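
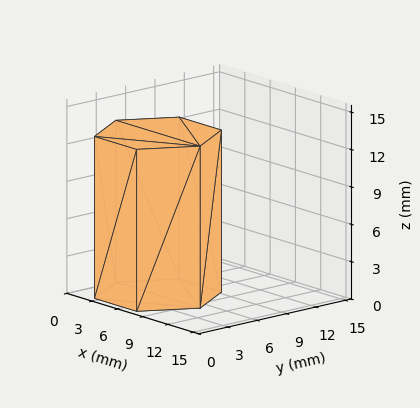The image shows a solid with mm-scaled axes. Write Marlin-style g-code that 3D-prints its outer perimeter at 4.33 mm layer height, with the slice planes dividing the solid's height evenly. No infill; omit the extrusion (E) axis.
Reading the render: the shape is a regular 6-sided prism (a cylinder approximated with 6 flat sides), circumscribed radius ≈ 5 mm, height ≈ 13 mm (dimensions read to the nearest mm from the axis ticks). For the g-code, the solid's height is divided into equal slices at the stated Δz and each level perimeter traced with G1 moves after a G0 lift.

; perimeter-only toolpath
G21 ; units = mm
G90 ; absolute positioning
G28 ; home
; layer 1
G0 Z4.33
G0 X10.00 Y5.00
G1 X7.50 Y9.33
G1 X2.50 Y9.33
G1 X0.00 Y5.00
G1 X2.50 Y0.67
G1 X7.50 Y0.67
G1 X10.00 Y5.00
; layer 2
G0 Z8.67
G0 X10.00 Y5.00
G1 X7.50 Y9.33
G1 X2.50 Y9.33
G1 X0.00 Y5.00
G1 X2.50 Y0.67
G1 X7.50 Y0.67
G1 X10.00 Y5.00
; layer 3
G0 Z13.00
G0 X10.00 Y5.00
G1 X7.50 Y9.33
G1 X2.50 Y9.33
G1 X0.00 Y5.00
G1 X2.50 Y0.67
G1 X7.50 Y0.67
G1 X10.00 Y5.00
M2 ; end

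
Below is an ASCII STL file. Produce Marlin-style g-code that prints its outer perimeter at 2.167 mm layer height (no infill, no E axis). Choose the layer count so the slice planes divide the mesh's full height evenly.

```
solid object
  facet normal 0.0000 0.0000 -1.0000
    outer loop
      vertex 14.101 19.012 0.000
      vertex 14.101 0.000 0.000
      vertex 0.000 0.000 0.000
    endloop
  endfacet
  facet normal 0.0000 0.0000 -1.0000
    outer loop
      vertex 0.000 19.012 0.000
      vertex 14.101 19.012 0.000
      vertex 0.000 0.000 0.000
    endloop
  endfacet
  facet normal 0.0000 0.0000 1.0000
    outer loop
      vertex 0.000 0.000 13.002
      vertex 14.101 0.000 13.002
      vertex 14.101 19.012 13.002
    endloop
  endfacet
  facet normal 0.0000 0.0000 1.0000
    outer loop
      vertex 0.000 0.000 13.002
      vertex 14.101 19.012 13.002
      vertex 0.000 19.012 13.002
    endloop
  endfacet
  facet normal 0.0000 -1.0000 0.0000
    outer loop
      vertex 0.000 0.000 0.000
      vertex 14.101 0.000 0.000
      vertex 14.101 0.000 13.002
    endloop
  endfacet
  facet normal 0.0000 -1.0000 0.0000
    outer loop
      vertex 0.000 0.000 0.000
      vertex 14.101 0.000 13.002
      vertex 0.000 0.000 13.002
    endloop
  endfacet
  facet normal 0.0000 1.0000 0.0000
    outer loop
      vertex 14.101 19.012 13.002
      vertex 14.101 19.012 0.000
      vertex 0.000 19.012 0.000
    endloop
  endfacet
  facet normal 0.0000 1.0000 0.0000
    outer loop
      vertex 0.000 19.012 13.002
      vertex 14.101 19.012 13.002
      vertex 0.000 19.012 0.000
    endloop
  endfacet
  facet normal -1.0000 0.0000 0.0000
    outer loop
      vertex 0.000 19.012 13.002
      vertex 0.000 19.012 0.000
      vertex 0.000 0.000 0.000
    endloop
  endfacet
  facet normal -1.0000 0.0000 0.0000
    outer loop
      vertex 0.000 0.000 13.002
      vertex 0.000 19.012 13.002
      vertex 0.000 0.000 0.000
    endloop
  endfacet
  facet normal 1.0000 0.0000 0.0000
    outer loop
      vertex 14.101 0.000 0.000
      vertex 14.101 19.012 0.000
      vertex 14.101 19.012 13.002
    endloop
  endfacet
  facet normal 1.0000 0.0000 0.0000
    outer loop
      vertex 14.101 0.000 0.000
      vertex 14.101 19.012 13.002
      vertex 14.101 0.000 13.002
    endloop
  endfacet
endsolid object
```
; perimeter-only toolpath
G21 ; units = mm
G90 ; absolute positioning
G28 ; home
; layer 1
G0 Z2.167
G0 X0.000 Y0.000
G1 X14.101 Y0.000
G1 X14.101 Y19.012
G1 X0.000 Y19.012
G1 X0.000 Y0.000
; layer 2
G0 Z4.334
G0 X0.000 Y0.000
G1 X14.101 Y0.000
G1 X14.101 Y19.012
G1 X0.000 Y19.012
G1 X0.000 Y0.000
; layer 3
G0 Z6.501
G0 X0.000 Y0.000
G1 X14.101 Y0.000
G1 X14.101 Y19.012
G1 X0.000 Y19.012
G1 X0.000 Y0.000
; layer 4
G0 Z8.668
G0 X0.000 Y0.000
G1 X14.101 Y0.000
G1 X14.101 Y19.012
G1 X0.000 Y19.012
G1 X0.000 Y0.000
; layer 5
G0 Z10.835
G0 X0.000 Y0.000
G1 X14.101 Y0.000
G1 X14.101 Y19.012
G1 X0.000 Y19.012
G1 X0.000 Y0.000
; layer 6
G0 Z13.002
G0 X0.000 Y0.000
G1 X14.101 Y0.000
G1 X14.101 Y19.012
G1 X0.000 Y19.012
G1 X0.000 Y0.000
M2 ; end

The solid is a rectangular box, roughly 14.1 × 19 mm footprint and 13 mm tall. Slicing at Δz = 2.167 mm — 6 equal slices spanning the solid's height, so layer i sits at z = i·h/6 — gives 6 non-empty perimeters. Each is a 4-segment closed polygon; G0 lifts to the layer z and rapids to the start vertex, then G1 traces the edges.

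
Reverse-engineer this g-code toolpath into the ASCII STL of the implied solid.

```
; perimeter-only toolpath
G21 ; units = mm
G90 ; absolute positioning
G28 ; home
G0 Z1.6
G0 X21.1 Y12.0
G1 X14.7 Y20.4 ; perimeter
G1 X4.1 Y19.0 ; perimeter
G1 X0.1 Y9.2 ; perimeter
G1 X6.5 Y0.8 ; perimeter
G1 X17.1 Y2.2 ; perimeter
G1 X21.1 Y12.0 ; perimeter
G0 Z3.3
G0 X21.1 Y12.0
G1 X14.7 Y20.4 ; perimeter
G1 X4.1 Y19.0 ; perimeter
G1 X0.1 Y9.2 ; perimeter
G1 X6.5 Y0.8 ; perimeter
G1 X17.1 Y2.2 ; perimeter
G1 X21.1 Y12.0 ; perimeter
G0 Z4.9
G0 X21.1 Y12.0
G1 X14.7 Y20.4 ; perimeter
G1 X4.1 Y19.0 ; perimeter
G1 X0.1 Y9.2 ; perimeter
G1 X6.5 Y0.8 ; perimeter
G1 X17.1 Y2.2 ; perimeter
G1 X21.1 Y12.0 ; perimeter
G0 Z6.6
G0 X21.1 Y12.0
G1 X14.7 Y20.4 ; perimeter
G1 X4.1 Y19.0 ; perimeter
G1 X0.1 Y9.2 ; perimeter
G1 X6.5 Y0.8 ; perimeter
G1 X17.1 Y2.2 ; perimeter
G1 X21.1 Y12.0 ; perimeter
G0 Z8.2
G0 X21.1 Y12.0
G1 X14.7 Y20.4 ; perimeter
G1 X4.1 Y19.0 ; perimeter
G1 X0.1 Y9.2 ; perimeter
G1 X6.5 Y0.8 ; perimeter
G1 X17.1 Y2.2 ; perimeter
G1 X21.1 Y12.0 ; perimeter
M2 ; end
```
solid part
  facet normal 0.0000 0.0000 -1.0000
    outer loop
      vertex 4.1 19.0 0.0
      vertex 14.7 20.4 0.0
      vertex 21.1 12.0 0.0
    endloop
  endfacet
  facet normal 0.0000 0.0000 -1.0000
    outer loop
      vertex 0.1 9.2 0.0
      vertex 4.1 19.0 0.0
      vertex 21.1 12.0 0.0
    endloop
  endfacet
  facet normal 0.0000 0.0000 -1.0000
    outer loop
      vertex 6.5 0.8 0.0
      vertex 0.1 9.2 0.0
      vertex 21.1 12.0 0.0
    endloop
  endfacet
  facet normal 0.0000 0.0000 -1.0000
    outer loop
      vertex 17.1 2.2 0.0
      vertex 6.5 0.8 0.0
      vertex 21.1 12.0 0.0
    endloop
  endfacet
  facet normal 0.0000 0.0000 1.0000
    outer loop
      vertex 21.1 12.0 8.2
      vertex 14.7 20.4 8.2
      vertex 4.1 19.0 8.2
    endloop
  endfacet
  facet normal 0.0000 0.0000 1.0000
    outer loop
      vertex 21.1 12.0 8.2
      vertex 4.1 19.0 8.2
      vertex 0.1 9.2 8.2
    endloop
  endfacet
  facet normal 0.0000 0.0000 1.0000
    outer loop
      vertex 21.1 12.0 8.2
      vertex 0.1 9.2 8.2
      vertex 6.5 0.8 8.2
    endloop
  endfacet
  facet normal 0.0000 0.0000 1.0000
    outer loop
      vertex 21.1 12.0 8.2
      vertex 6.5 0.8 8.2
      vertex 17.1 2.2 8.2
    endloop
  endfacet
  facet normal 0.7954 0.6060 0.0000
    outer loop
      vertex 21.1 12.0 0.0
      vertex 14.7 20.4 0.0
      vertex 14.7 20.4 8.2
    endloop
  endfacet
  facet normal 0.7954 0.6060 0.0000
    outer loop
      vertex 21.1 12.0 0.0
      vertex 14.7 20.4 8.2
      vertex 21.1 12.0 8.2
    endloop
  endfacet
  facet normal -0.1309 0.9914 0.0000
    outer loop
      vertex 14.7 20.4 0.0
      vertex 4.1 19.0 0.0
      vertex 4.1 19.0 8.2
    endloop
  endfacet
  facet normal -0.1309 0.9914 0.0000
    outer loop
      vertex 14.7 20.4 0.0
      vertex 4.1 19.0 8.2
      vertex 14.7 20.4 8.2
    endloop
  endfacet
  facet normal -0.9258 0.3779 0.0000
    outer loop
      vertex 4.1 19.0 0.0
      vertex 0.1 9.2 0.0
      vertex 0.1 9.2 8.2
    endloop
  endfacet
  facet normal -0.9258 0.3779 0.0000
    outer loop
      vertex 4.1 19.0 0.0
      vertex 0.1 9.2 8.2
      vertex 4.1 19.0 8.2
    endloop
  endfacet
  facet normal -0.7954 -0.6060 0.0000
    outer loop
      vertex 0.1 9.2 0.0
      vertex 6.5 0.8 0.0
      vertex 6.5 0.8 8.2
    endloop
  endfacet
  facet normal -0.7954 -0.6060 0.0000
    outer loop
      vertex 0.1 9.2 0.0
      vertex 6.5 0.8 8.2
      vertex 0.1 9.2 8.2
    endloop
  endfacet
  facet normal 0.1309 -0.9914 0.0000
    outer loop
      vertex 6.5 0.8 0.0
      vertex 17.1 2.2 0.0
      vertex 17.1 2.2 8.2
    endloop
  endfacet
  facet normal 0.1309 -0.9914 0.0000
    outer loop
      vertex 6.5 0.8 0.0
      vertex 17.1 2.2 8.2
      vertex 6.5 0.8 8.2
    endloop
  endfacet
  facet normal 0.9258 -0.3779 0.0000
    outer loop
      vertex 17.1 2.2 0.0
      vertex 21.1 12.0 0.0
      vertex 21.1 12.0 8.2
    endloop
  endfacet
  facet normal 0.9258 -0.3779 0.0000
    outer loop
      vertex 17.1 2.2 0.0
      vertex 21.1 12.0 8.2
      vertex 17.1 2.2 8.2
    endloop
  endfacet
endsolid part

The G0 Z moves step by Δz≈1.6 mm. Every layer's G1 loop is the same polygon, so the solid is a straight extrusion of it from z=0 to z≈8.2. Closing with flat bottom and top caps and triangulating gives 20 facets — a regular 6-sided prism (a cylinder approximated with 6 flat sides), circumscribed radius ≈ 10.6 mm, height ≈ 8.2 mm.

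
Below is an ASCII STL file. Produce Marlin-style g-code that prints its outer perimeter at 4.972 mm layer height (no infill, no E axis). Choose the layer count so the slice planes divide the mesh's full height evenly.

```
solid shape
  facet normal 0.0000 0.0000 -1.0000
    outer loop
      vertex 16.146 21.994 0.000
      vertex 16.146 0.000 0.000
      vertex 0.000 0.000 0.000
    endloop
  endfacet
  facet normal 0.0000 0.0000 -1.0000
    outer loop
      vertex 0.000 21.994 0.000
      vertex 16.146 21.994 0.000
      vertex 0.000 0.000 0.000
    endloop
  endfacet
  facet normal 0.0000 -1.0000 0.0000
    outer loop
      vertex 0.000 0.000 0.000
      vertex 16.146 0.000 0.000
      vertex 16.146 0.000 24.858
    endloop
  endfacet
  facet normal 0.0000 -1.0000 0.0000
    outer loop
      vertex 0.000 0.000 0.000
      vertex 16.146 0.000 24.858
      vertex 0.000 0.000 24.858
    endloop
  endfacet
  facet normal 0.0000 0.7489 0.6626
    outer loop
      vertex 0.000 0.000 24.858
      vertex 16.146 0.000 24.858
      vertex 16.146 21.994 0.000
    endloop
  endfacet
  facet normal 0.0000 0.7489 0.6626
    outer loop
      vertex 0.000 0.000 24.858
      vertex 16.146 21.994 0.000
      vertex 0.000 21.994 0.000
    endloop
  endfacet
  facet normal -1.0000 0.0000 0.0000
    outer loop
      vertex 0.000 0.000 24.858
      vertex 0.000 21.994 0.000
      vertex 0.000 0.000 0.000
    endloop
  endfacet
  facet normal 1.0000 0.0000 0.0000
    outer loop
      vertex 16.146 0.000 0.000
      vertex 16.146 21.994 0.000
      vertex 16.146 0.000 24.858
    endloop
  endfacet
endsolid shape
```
; perimeter-only toolpath
G21 ; units = mm
G90 ; absolute positioning
G28 ; home
; layer 1
G0 Z4.972
G0 X0.000 Y0.000
G1 X16.146 Y0.000
G1 X16.146 Y17.595
G1 X0.000 Y17.595
G1 X0.000 Y0.000
; layer 2
G0 Z9.943
G0 X0.000 Y0.000
G1 X16.146 Y0.000
G1 X16.146 Y13.196
G1 X0.000 Y13.196
G1 X0.000 Y0.000
; layer 3
G0 Z14.915
G0 X0.000 Y0.000
G1 X16.146 Y0.000
G1 X16.146 Y8.798
G1 X0.000 Y8.798
G1 X0.000 Y0.000
; layer 4
G0 Z19.886
G0 X0.000 Y0.000
G1 X16.146 Y0.000
G1 X16.146 Y4.399
G1 X0.000 Y4.399
G1 X0.000 Y0.000
M2 ; end

The solid is a wedge (ramp): 16.1 × 22 mm base, rising to 24.9 mm along the y=0 edge and sloping linearly to z=0 at y=22. Slicing at Δz = 4.972 mm — 5 equal slices spanning the solid's height, so layer i sits at z = i·h/5 — gives 4 non-empty perimeters. Each is a 4-segment closed polygon; G0 lifts to the layer z and rapids to the start vertex, then G1 traces the edges. The cross-section shrinks linearly with z (the slice at the apex is degenerate and omitted).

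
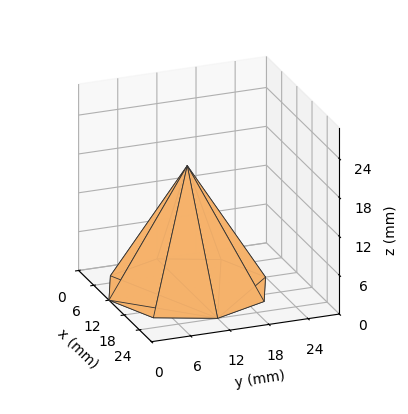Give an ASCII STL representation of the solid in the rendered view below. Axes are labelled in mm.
Reading the render: the shape is a regular 8-sided pyramid, base circumscribed radius ≈ 12 mm, apex at z ≈ 19 mm (dimensions read to the nearest mm from the axis ticks). For the STL, each face is triangulated and given an outward normal.

solid part
  facet normal 0.0000 0.0000 -1.0000
    outer loop
      vertex 12.00 24.00 0.00
      vertex 20.49 20.49 0.00
      vertex 24.00 12.00 0.00
    endloop
  endfacet
  facet normal 0.0000 0.0000 -1.0000
    outer loop
      vertex 3.51 20.49 0.00
      vertex 12.00 24.00 0.00
      vertex 24.00 12.00 0.00
    endloop
  endfacet
  facet normal 0.0000 0.0000 -1.0000
    outer loop
      vertex 0.00 12.00 0.00
      vertex 3.51 20.49 0.00
      vertex 24.00 12.00 0.00
    endloop
  endfacet
  facet normal 0.0000 0.0000 -1.0000
    outer loop
      vertex 3.51 3.51 0.00
      vertex 0.00 12.00 0.00
      vertex 24.00 12.00 0.00
    endloop
  endfacet
  facet normal 0.0000 0.0000 -1.0000
    outer loop
      vertex 12.00 0.00 0.00
      vertex 3.51 3.51 0.00
      vertex 24.00 12.00 0.00
    endloop
  endfacet
  facet normal 0.0000 0.0000 -1.0000
    outer loop
      vertex 20.49 3.51 0.00
      vertex 12.00 0.00 0.00
      vertex 24.00 12.00 0.00
    endloop
  endfacet
  facet normal 0.7981 0.3300 0.5041
    outer loop
      vertex 24.00 12.00 0.00
      vertex 20.49 20.49 0.00
      vertex 12.00 12.00 19.00
    endloop
  endfacet
  facet normal 0.3300 0.7981 0.5041
    outer loop
      vertex 20.49 20.49 0.00
      vertex 12.00 24.00 0.00
      vertex 12.00 12.00 19.00
    endloop
  endfacet
  facet normal -0.3300 0.7981 0.5041
    outer loop
      vertex 12.00 24.00 0.00
      vertex 3.51 20.49 0.00
      vertex 12.00 12.00 19.00
    endloop
  endfacet
  facet normal -0.7981 0.3300 0.5041
    outer loop
      vertex 3.51 20.49 0.00
      vertex 0.00 12.00 0.00
      vertex 12.00 12.00 19.00
    endloop
  endfacet
  facet normal -0.7981 -0.3300 0.5041
    outer loop
      vertex 0.00 12.00 0.00
      vertex 3.51 3.51 0.00
      vertex 12.00 12.00 19.00
    endloop
  endfacet
  facet normal -0.3300 -0.7981 0.5041
    outer loop
      vertex 3.51 3.51 0.00
      vertex 12.00 0.00 0.00
      vertex 12.00 12.00 19.00
    endloop
  endfacet
  facet normal 0.3300 -0.7981 0.5041
    outer loop
      vertex 12.00 0.00 0.00
      vertex 20.49 3.51 0.00
      vertex 12.00 12.00 19.00
    endloop
  endfacet
  facet normal 0.7981 -0.3300 0.5041
    outer loop
      vertex 20.49 3.51 0.00
      vertex 24.00 12.00 0.00
      vertex 12.00 12.00 19.00
    endloop
  endfacet
endsolid part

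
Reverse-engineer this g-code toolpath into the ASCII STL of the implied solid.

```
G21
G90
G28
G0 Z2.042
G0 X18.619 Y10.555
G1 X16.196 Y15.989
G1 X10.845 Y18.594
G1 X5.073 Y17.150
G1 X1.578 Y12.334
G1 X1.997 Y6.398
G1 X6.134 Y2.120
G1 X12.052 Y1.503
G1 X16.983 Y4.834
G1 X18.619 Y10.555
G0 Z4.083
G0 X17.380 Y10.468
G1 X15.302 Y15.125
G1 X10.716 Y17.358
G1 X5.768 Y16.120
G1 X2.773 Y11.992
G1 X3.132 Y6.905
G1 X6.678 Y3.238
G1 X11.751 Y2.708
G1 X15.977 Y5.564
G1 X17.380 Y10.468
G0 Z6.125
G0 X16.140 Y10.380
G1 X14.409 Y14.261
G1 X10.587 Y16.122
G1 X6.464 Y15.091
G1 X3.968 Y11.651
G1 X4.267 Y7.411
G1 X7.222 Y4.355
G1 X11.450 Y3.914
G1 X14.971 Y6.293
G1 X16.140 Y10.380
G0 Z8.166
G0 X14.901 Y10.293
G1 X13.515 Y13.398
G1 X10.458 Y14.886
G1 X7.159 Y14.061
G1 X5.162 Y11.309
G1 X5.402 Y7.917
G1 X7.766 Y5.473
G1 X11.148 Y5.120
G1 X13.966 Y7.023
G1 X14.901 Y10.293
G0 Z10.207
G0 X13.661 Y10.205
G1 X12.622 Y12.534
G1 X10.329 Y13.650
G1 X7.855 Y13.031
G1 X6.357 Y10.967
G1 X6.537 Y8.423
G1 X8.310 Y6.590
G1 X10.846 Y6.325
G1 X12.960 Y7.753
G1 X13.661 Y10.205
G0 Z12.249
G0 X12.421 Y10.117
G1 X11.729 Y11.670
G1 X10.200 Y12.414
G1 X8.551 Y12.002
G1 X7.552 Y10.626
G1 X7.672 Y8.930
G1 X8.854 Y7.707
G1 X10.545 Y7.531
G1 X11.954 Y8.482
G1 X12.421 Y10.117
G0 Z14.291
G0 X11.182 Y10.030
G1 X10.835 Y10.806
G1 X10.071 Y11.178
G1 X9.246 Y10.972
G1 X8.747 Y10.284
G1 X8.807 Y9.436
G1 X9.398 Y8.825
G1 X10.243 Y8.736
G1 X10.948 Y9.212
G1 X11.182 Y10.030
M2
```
solid part
  facet normal 0.0000 0.0000 -1.0000
    outer loop
      vertex 10.974 19.830 0.000
      vertex 17.089 16.853 0.000
      vertex 19.859 10.643 0.000
    endloop
  endfacet
  facet normal 0.0000 0.0000 -1.0000
    outer loop
      vertex 4.377 18.180 0.000
      vertex 10.974 19.830 0.000
      vertex 19.859 10.643 0.000
    endloop
  endfacet
  facet normal 0.0000 0.0000 -1.0000
    outer loop
      vertex 0.383 12.676 0.000
      vertex 4.377 18.180 0.000
      vertex 19.859 10.643 0.000
    endloop
  endfacet
  facet normal 0.0000 0.0000 -1.0000
    outer loop
      vertex 0.862 5.892 0.000
      vertex 0.383 12.676 0.000
      vertex 19.859 10.643 0.000
    endloop
  endfacet
  facet normal 0.0000 0.0000 -1.0000
    outer loop
      vertex 5.590 1.003 0.000
      vertex 0.862 5.892 0.000
      vertex 19.859 10.643 0.000
    endloop
  endfacet
  facet normal 0.0000 0.0000 -1.0000
    outer loop
      vertex 12.354 0.297 0.000
      vertex 5.590 1.003 0.000
      vertex 19.859 10.643 0.000
    endloop
  endfacet
  facet normal 0.0000 0.0000 -1.0000
    outer loop
      vertex 17.989 4.104 0.000
      vertex 12.354 0.297 0.000
      vertex 19.859 10.643 0.000
    endloop
  endfacet
  facet normal 0.7927 0.3536 0.4965
    outer loop
      vertex 19.859 10.643 0.000
      vertex 17.089 16.853 0.000
      vertex 9.942 9.942 16.332
    endloop
  endfacet
  facet normal 0.3800 0.7805 0.4965
    outer loop
      vertex 17.089 16.853 0.000
      vertex 10.974 19.830 0.000
      vertex 9.942 9.942 16.332
    endloop
  endfacet
  facet normal -0.2106 0.8421 0.4965
    outer loop
      vertex 10.974 19.830 0.000
      vertex 4.377 18.180 0.000
      vertex 9.942 9.942 16.332
    endloop
  endfacet
  facet normal -0.7025 0.5098 0.4965
    outer loop
      vertex 4.377 18.180 0.000
      vertex 0.383 12.676 0.000
      vertex 9.942 9.942 16.332
    endloop
  endfacet
  facet normal -0.8659 -0.0611 0.4965
    outer loop
      vertex 0.383 12.676 0.000
      vertex 0.862 5.892 0.000
      vertex 9.942 9.942 16.332
    endloop
  endfacet
  facet normal -0.6240 -0.6034 0.4965
    outer loop
      vertex 0.862 5.892 0.000
      vertex 5.590 1.003 0.000
      vertex 9.942 9.942 16.332
    endloop
  endfacet
  facet normal -0.0901 -0.8633 0.4965
    outer loop
      vertex 5.590 1.003 0.000
      vertex 12.354 0.297 0.000
      vertex 9.942 9.942 16.332
    endloop
  endfacet
  facet normal 0.4859 -0.7193 0.4965
    outer loop
      vertex 12.354 0.297 0.000
      vertex 17.989 4.104 0.000
      vertex 9.942 9.942 16.332
    endloop
  endfacet
  facet normal 0.8346 -0.2387 0.4965
    outer loop
      vertex 17.989 4.104 0.000
      vertex 19.859 10.643 0.000
      vertex 9.942 9.942 16.332
    endloop
  endfacet
endsolid part

The G0 Z moves step by Δz≈2.042 mm. The G1 loops shrink linearly with z, so the solid tapers from its base footprint up to z≈16.3. Closing with a flat bottom cap and the tapered top and triangulating gives 16 facets — a regular 9-sided pyramid, base circumscribed radius ≈ 9.94 mm, apex at z ≈ 16.3 mm.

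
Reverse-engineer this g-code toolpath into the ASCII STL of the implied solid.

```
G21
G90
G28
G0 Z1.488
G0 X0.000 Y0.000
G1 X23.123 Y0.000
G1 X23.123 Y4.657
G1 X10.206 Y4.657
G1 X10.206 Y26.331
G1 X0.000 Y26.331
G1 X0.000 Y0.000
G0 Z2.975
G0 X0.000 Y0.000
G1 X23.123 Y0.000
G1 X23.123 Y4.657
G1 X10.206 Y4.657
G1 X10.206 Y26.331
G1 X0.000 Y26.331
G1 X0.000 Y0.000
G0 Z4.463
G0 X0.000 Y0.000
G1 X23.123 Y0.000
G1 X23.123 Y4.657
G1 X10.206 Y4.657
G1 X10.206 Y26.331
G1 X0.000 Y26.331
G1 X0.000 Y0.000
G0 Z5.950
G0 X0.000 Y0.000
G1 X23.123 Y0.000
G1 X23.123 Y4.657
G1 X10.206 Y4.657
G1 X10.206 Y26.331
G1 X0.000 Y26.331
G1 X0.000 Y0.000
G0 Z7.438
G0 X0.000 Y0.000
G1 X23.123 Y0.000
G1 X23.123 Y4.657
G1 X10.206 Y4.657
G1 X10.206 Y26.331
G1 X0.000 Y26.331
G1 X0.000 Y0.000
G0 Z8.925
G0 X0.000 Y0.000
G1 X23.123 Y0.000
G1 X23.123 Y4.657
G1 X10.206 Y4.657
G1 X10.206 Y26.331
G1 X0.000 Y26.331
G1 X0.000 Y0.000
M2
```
solid part
  facet normal 0.0000 0.0000 -1.0000
    outer loop
      vertex 23.123 4.657 0.000
      vertex 23.123 0.000 0.000
      vertex 0.000 0.000 0.000
    endloop
  endfacet
  facet normal 0.0000 0.0000 -1.0000
    outer loop
      vertex 10.206 4.657 0.000
      vertex 23.123 4.657 0.000
      vertex 0.000 0.000 0.000
    endloop
  endfacet
  facet normal 0.0000 0.0000 -1.0000
    outer loop
      vertex 10.206 26.331 0.000
      vertex 10.206 4.657 0.000
      vertex 0.000 0.000 0.000
    endloop
  endfacet
  facet normal 0.0000 0.0000 -1.0000
    outer loop
      vertex 0.000 26.331 0.000
      vertex 10.206 26.331 0.000
      vertex 0.000 0.000 0.000
    endloop
  endfacet
  facet normal 0.0000 0.0000 1.0000
    outer loop
      vertex 0.000 0.000 8.925
      vertex 23.123 0.000 8.925
      vertex 23.123 4.657 8.925
    endloop
  endfacet
  facet normal 0.0000 0.0000 1.0000
    outer loop
      vertex 0.000 0.000 8.925
      vertex 23.123 4.657 8.925
      vertex 10.206 4.657 8.925
    endloop
  endfacet
  facet normal 0.0000 0.0000 1.0000
    outer loop
      vertex 0.000 0.000 8.925
      vertex 10.206 4.657 8.925
      vertex 10.206 26.331 8.925
    endloop
  endfacet
  facet normal 0.0000 0.0000 1.0000
    outer loop
      vertex 0.000 0.000 8.925
      vertex 10.206 26.331 8.925
      vertex 0.000 26.331 8.925
    endloop
  endfacet
  facet normal 0.0000 -1.0000 0.0000
    outer loop
      vertex 0.000 0.000 0.000
      vertex 23.123 0.000 0.000
      vertex 23.123 0.000 8.925
    endloop
  endfacet
  facet normal 0.0000 -1.0000 0.0000
    outer loop
      vertex 0.000 0.000 0.000
      vertex 23.123 0.000 8.925
      vertex 0.000 0.000 8.925
    endloop
  endfacet
  facet normal 1.0000 0.0000 0.0000
    outer loop
      vertex 23.123 0.000 0.000
      vertex 23.123 4.657 0.000
      vertex 23.123 4.657 8.925
    endloop
  endfacet
  facet normal 1.0000 0.0000 0.0000
    outer loop
      vertex 23.123 0.000 0.000
      vertex 23.123 4.657 8.925
      vertex 23.123 0.000 8.925
    endloop
  endfacet
  facet normal 0.0000 1.0000 0.0000
    outer loop
      vertex 23.123 4.657 0.000
      vertex 10.206 4.657 0.000
      vertex 10.206 4.657 8.925
    endloop
  endfacet
  facet normal 0.0000 1.0000 0.0000
    outer loop
      vertex 23.123 4.657 0.000
      vertex 10.206 4.657 8.925
      vertex 23.123 4.657 8.925
    endloop
  endfacet
  facet normal 1.0000 0.0000 0.0000
    outer loop
      vertex 10.206 4.657 0.000
      vertex 10.206 26.331 0.000
      vertex 10.206 26.331 8.925
    endloop
  endfacet
  facet normal 1.0000 0.0000 0.0000
    outer loop
      vertex 10.206 4.657 0.000
      vertex 10.206 26.331 8.925
      vertex 10.206 4.657 8.925
    endloop
  endfacet
  facet normal 0.0000 1.0000 0.0000
    outer loop
      vertex 10.206 26.331 0.000
      vertex 0.000 26.331 0.000
      vertex 0.000 26.331 8.925
    endloop
  endfacet
  facet normal 0.0000 1.0000 0.0000
    outer loop
      vertex 10.206 26.331 0.000
      vertex 0.000 26.331 8.925
      vertex 10.206 26.331 8.925
    endloop
  endfacet
  facet normal -1.0000 0.0000 0.0000
    outer loop
      vertex 0.000 26.331 0.000
      vertex 0.000 0.000 0.000
      vertex 0.000 0.000 8.925
    endloop
  endfacet
  facet normal -1.0000 0.0000 0.0000
    outer loop
      vertex 0.000 26.331 0.000
      vertex 0.000 0.000 8.925
      vertex 0.000 26.331 8.925
    endloop
  endfacet
endsolid part

The G0 Z moves step by Δz≈1.488 mm. Every layer's G1 loop is the same polygon, so the solid is a straight extrusion of it from z=0 to z≈8.93. Closing with flat bottom and top caps and triangulating gives 20 facets — an L-shaped prism: outer 23.1 × 26.3 mm, arm thicknesses ≈ 4.66 mm (horizontal) and 10.2 mm (vertical), extruded 8.93 mm in z.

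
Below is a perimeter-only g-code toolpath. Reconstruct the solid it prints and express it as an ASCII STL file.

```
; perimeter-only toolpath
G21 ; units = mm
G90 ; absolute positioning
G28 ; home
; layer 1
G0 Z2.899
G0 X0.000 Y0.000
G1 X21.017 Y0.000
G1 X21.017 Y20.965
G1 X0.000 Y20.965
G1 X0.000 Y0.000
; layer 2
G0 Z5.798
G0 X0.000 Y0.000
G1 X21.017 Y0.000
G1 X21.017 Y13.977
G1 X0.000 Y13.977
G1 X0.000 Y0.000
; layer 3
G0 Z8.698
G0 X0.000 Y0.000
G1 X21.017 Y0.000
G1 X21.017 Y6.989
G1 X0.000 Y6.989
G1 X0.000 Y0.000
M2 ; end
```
solid part
  facet normal 0.0000 0.0000 -1.0000
    outer loop
      vertex 21.017 27.954 0.000
      vertex 21.017 0.000 0.000
      vertex 0.000 0.000 0.000
    endloop
  endfacet
  facet normal 0.0000 0.0000 -1.0000
    outer loop
      vertex 0.000 27.954 0.000
      vertex 21.017 27.954 0.000
      vertex 0.000 0.000 0.000
    endloop
  endfacet
  facet normal 0.0000 -1.0000 0.0000
    outer loop
      vertex 0.000 0.000 0.000
      vertex 21.017 0.000 0.000
      vertex 21.017 0.000 11.597
    endloop
  endfacet
  facet normal 0.0000 -1.0000 0.0000
    outer loop
      vertex 0.000 0.000 0.000
      vertex 21.017 0.000 11.597
      vertex 0.000 0.000 11.597
    endloop
  endfacet
  facet normal 0.0000 0.3832 0.9237
    outer loop
      vertex 0.000 0.000 11.597
      vertex 21.017 0.000 11.597
      vertex 21.017 27.954 0.000
    endloop
  endfacet
  facet normal 0.0000 0.3832 0.9237
    outer loop
      vertex 0.000 0.000 11.597
      vertex 21.017 27.954 0.000
      vertex 0.000 27.954 0.000
    endloop
  endfacet
  facet normal -1.0000 0.0000 0.0000
    outer loop
      vertex 0.000 0.000 11.597
      vertex 0.000 27.954 0.000
      vertex 0.000 0.000 0.000
    endloop
  endfacet
  facet normal 1.0000 0.0000 0.0000
    outer loop
      vertex 21.017 0.000 0.000
      vertex 21.017 27.954 0.000
      vertex 21.017 0.000 11.597
    endloop
  endfacet
endsolid part

The G0 Z moves step by Δz≈2.899 mm. The G1 loops shrink linearly with z, so the solid tapers from its base footprint up to z≈11.6. Closing with a flat bottom cap and the tapered top and triangulating gives 8 facets — a wedge (ramp): 21 × 28 mm base, rising to 11.6 mm along the y=0 edge and sloping linearly to z=0 at y=28.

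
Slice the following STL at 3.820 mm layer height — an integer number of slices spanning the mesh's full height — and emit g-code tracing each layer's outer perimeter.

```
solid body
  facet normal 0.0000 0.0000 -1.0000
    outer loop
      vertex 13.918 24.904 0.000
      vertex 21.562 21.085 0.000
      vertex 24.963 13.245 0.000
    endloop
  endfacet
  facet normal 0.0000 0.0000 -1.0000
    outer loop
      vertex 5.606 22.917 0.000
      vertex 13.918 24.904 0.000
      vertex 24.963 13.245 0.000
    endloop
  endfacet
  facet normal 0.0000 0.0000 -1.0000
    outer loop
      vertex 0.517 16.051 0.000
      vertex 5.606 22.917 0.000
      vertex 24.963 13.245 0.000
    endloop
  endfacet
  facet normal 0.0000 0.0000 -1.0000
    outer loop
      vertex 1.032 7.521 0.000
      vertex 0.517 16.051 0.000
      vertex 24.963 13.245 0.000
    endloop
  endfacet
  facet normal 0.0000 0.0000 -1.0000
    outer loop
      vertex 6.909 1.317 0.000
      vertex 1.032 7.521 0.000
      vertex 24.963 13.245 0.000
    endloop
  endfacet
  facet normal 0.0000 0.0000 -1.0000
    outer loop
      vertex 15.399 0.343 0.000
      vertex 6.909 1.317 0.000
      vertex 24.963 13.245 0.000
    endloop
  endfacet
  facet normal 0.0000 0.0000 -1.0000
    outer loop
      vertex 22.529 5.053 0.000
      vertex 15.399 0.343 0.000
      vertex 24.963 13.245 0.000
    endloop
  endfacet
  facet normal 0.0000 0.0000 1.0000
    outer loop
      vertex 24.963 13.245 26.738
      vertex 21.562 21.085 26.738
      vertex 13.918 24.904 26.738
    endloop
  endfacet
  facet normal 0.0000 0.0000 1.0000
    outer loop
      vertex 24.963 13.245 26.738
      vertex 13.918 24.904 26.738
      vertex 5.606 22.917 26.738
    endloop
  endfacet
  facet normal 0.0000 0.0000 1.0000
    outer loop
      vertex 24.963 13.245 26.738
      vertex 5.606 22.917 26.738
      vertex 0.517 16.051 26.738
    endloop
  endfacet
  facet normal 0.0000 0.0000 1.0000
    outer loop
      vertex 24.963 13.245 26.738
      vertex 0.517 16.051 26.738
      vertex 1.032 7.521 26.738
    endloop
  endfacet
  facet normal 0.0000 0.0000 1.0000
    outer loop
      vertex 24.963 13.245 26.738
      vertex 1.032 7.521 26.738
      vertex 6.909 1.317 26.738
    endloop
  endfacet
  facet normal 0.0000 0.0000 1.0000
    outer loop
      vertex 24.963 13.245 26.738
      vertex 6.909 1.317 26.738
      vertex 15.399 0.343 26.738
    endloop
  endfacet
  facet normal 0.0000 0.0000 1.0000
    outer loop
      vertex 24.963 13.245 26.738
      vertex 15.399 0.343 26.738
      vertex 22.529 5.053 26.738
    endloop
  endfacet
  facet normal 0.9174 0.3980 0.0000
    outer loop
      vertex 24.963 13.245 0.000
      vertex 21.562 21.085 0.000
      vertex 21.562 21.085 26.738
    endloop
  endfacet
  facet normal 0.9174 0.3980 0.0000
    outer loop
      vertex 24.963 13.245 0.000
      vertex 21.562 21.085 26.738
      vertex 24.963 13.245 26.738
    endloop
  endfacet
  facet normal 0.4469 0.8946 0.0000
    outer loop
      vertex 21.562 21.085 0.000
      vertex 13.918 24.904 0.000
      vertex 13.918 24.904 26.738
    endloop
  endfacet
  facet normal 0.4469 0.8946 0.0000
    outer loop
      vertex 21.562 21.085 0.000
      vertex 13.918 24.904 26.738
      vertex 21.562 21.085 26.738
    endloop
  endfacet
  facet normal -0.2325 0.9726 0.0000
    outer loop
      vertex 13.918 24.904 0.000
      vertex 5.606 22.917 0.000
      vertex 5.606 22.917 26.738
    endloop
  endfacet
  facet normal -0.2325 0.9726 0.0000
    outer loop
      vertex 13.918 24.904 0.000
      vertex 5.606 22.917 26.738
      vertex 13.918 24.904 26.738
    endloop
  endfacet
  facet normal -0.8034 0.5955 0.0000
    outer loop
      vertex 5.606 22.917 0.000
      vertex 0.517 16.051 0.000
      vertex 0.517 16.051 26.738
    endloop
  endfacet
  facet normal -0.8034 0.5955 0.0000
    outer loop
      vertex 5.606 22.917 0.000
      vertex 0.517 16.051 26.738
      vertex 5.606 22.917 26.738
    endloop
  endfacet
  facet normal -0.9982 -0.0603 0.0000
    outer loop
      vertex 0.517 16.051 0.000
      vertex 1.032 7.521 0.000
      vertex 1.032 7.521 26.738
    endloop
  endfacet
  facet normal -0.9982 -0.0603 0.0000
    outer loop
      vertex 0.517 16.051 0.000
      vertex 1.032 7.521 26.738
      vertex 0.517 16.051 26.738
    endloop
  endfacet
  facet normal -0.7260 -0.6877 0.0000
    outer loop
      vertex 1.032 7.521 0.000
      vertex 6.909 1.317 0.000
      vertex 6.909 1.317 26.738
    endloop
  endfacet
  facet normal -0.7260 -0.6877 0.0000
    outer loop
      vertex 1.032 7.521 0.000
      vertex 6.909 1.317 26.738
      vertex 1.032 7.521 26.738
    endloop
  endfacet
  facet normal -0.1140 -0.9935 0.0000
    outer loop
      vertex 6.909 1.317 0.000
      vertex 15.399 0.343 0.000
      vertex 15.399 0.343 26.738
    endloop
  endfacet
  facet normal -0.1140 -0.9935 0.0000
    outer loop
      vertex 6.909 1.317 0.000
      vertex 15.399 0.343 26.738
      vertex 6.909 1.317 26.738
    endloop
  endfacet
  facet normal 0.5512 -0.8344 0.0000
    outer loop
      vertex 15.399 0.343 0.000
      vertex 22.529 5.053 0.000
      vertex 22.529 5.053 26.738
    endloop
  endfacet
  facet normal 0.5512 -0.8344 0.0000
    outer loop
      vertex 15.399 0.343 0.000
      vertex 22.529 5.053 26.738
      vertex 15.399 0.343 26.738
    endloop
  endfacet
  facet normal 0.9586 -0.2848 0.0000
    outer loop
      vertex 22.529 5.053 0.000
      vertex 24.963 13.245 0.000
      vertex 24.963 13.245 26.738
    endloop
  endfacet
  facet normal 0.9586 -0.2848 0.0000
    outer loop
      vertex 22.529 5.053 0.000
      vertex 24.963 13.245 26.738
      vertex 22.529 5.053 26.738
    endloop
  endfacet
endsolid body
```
; perimeter-only toolpath
G21 ; units = mm
G90 ; absolute positioning
G28 ; home
; layer 1
G0 Z3.820
G0 X24.963 Y13.245
G1 X21.562 Y21.085
G1 X13.918 Y24.904
G1 X5.606 Y22.917
G1 X0.517 Y16.051
G1 X1.032 Y7.521
G1 X6.909 Y1.317
G1 X15.399 Y0.343
G1 X22.529 Y5.053
G1 X24.963 Y13.245
; layer 2
G0 Z7.639
G0 X24.963 Y13.245
G1 X21.562 Y21.085
G1 X13.918 Y24.904
G1 X5.606 Y22.917
G1 X0.517 Y16.051
G1 X1.032 Y7.521
G1 X6.909 Y1.317
G1 X15.399 Y0.343
G1 X22.529 Y5.053
G1 X24.963 Y13.245
; layer 3
G0 Z11.459
G0 X24.963 Y13.245
G1 X21.562 Y21.085
G1 X13.918 Y24.904
G1 X5.606 Y22.917
G1 X0.517 Y16.051
G1 X1.032 Y7.521
G1 X6.909 Y1.317
G1 X15.399 Y0.343
G1 X22.529 Y5.053
G1 X24.963 Y13.245
; layer 4
G0 Z15.279
G0 X24.963 Y13.245
G1 X21.562 Y21.085
G1 X13.918 Y24.904
G1 X5.606 Y22.917
G1 X0.517 Y16.051
G1 X1.032 Y7.521
G1 X6.909 Y1.317
G1 X15.399 Y0.343
G1 X22.529 Y5.053
G1 X24.963 Y13.245
; layer 5
G0 Z19.099
G0 X24.963 Y13.245
G1 X21.562 Y21.085
G1 X13.918 Y24.904
G1 X5.606 Y22.917
G1 X0.517 Y16.051
G1 X1.032 Y7.521
G1 X6.909 Y1.317
G1 X15.399 Y0.343
G1 X22.529 Y5.053
G1 X24.963 Y13.245
; layer 6
G0 Z22.918
G0 X24.963 Y13.245
G1 X21.562 Y21.085
G1 X13.918 Y24.904
G1 X5.606 Y22.917
G1 X0.517 Y16.051
G1 X1.032 Y7.521
G1 X6.909 Y1.317
G1 X15.399 Y0.343
G1 X22.529 Y5.053
G1 X24.963 Y13.245
; layer 7
G0 Z26.738
G0 X24.963 Y13.245
G1 X21.562 Y21.085
G1 X13.918 Y24.904
G1 X5.606 Y22.917
G1 X0.517 Y16.051
G1 X1.032 Y7.521
G1 X6.909 Y1.317
G1 X15.399 Y0.343
G1 X22.529 Y5.053
G1 X24.963 Y13.245
M2 ; end

The solid is a regular 9-sided prism (a cylinder approximated with 9 flat sides), circumscribed radius ≈ 12.5 mm, height ≈ 26.7 mm. Slicing at Δz = 3.820 mm — 7 equal slices spanning the solid's height, so layer i sits at z = i·h/7 — gives 7 non-empty perimeters. Each is a 9-segment closed polygon; G0 lifts to the layer z and rapids to the start vertex, then G1 traces the edges.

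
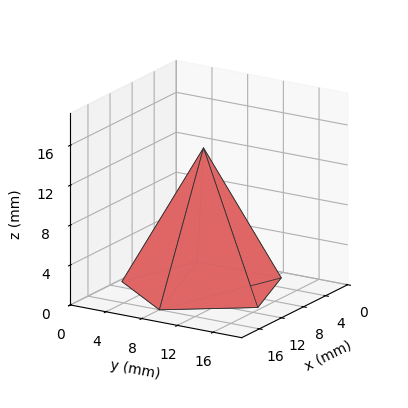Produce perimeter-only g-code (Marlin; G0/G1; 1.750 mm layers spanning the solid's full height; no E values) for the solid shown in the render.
Reading the render: the shape is a regular 5-sided pyramid, base circumscribed radius ≈ 8 mm, apex at z ≈ 14 mm (dimensions read to the nearest mm from the axis ticks). For the g-code, the solid's height is divided into equal slices at the stated Δz and each level perimeter traced with G1 moves after a G0 lift.

; perimeter-only toolpath
G21 ; units = mm
G90 ; absolute positioning
G28 ; home
; layer 1
G0 Z1.750
G0 X15.000 Y8.000
G1 X10.163 Y14.657
G1 X2.337 Y12.114
G1 X2.337 Y3.886
G1 X10.163 Y1.343
G1 X15.000 Y8.000
; layer 2
G0 Z3.500
G0 X14.000 Y8.000
G1 X9.854 Y13.706
G1 X3.146 Y11.527
G1 X3.146 Y4.473
G1 X9.854 Y2.294
G1 X14.000 Y8.000
; layer 3
G0 Z5.250
G0 X13.000 Y8.000
G1 X9.545 Y12.755
G1 X3.955 Y10.939
G1 X3.955 Y5.061
G1 X9.545 Y3.245
G1 X13.000 Y8.000
; layer 4
G0 Z7.000
G0 X12.000 Y8.000
G1 X9.236 Y11.804
G1 X4.764 Y10.351
G1 X4.764 Y5.649
G1 X9.236 Y4.196
G1 X12.000 Y8.000
; layer 5
G0 Z8.750
G0 X11.000 Y8.000
G1 X8.927 Y10.853
G1 X5.573 Y9.763
G1 X5.573 Y6.237
G1 X8.927 Y5.147
G1 X11.000 Y8.000
; layer 6
G0 Z10.500
G0 X10.000 Y8.000
G1 X8.618 Y9.902
G1 X6.382 Y9.175
G1 X6.382 Y6.825
G1 X8.618 Y6.098
G1 X10.000 Y8.000
; layer 7
G0 Z12.250
G0 X9.000 Y8.000
G1 X8.309 Y8.951
G1 X7.191 Y8.588
G1 X7.191 Y7.412
G1 X8.309 Y7.049
G1 X9.000 Y8.000
M2 ; end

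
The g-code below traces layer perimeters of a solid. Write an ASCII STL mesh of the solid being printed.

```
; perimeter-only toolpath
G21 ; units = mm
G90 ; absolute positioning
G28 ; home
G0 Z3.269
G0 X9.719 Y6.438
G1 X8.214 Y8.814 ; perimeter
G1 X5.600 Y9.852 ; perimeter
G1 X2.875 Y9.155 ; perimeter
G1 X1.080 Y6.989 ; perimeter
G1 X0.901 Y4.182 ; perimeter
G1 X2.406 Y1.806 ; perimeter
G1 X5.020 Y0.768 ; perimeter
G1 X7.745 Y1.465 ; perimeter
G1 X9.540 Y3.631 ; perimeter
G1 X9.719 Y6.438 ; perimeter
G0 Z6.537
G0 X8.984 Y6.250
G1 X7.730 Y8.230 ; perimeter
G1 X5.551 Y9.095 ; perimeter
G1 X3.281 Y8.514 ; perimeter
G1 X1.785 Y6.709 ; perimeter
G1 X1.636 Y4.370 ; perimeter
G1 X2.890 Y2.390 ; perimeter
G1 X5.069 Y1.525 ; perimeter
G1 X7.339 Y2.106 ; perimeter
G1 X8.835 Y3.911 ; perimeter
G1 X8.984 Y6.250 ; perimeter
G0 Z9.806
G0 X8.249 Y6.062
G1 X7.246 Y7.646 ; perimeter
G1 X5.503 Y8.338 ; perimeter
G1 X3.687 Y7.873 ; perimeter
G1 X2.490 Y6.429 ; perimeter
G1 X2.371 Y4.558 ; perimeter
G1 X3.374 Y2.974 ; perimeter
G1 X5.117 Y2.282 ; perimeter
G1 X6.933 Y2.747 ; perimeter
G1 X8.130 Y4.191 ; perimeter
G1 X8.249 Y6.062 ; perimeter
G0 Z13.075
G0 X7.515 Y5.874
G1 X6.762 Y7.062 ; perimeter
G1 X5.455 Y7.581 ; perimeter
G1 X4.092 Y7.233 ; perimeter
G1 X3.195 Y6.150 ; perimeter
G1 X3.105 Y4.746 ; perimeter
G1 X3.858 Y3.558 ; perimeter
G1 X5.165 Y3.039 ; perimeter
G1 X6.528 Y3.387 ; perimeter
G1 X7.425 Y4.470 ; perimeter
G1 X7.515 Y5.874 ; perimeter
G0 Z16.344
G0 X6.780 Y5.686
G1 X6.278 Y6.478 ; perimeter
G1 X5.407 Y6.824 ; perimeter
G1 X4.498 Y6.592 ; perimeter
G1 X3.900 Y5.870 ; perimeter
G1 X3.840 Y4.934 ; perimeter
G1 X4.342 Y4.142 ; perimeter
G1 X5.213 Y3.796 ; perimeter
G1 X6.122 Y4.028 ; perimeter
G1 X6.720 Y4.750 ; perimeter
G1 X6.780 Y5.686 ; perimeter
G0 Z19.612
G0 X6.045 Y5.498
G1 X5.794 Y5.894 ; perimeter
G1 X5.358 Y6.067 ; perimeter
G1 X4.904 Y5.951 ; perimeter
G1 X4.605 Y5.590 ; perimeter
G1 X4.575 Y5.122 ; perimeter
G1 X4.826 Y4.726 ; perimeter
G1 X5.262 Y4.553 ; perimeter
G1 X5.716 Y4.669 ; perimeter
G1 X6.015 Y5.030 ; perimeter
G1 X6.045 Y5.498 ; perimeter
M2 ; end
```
solid part
  facet normal 0.0000 0.0000 -1.0000
    outer loop
      vertex 5.648 10.609 0.000
      vertex 8.698 9.398 0.000
      vertex 10.454 6.626 0.000
    endloop
  endfacet
  facet normal 0.0000 0.0000 -1.0000
    outer loop
      vertex 2.469 9.796 0.000
      vertex 5.648 10.609 0.000
      vertex 10.454 6.626 0.000
    endloop
  endfacet
  facet normal 0.0000 0.0000 -1.0000
    outer loop
      vertex 0.375 7.269 0.000
      vertex 2.469 9.796 0.000
      vertex 10.454 6.626 0.000
    endloop
  endfacet
  facet normal 0.0000 0.0000 -1.0000
    outer loop
      vertex 0.166 3.994 0.000
      vertex 0.375 7.269 0.000
      vertex 10.454 6.626 0.000
    endloop
  endfacet
  facet normal 0.0000 0.0000 -1.0000
    outer loop
      vertex 1.922 1.222 0.000
      vertex 0.166 3.994 0.000
      vertex 10.454 6.626 0.000
    endloop
  endfacet
  facet normal 0.0000 0.0000 -1.0000
    outer loop
      vertex 4.972 0.011 0.000
      vertex 1.922 1.222 0.000
      vertex 10.454 6.626 0.000
    endloop
  endfacet
  facet normal 0.0000 0.0000 -1.0000
    outer loop
      vertex 8.151 0.824 0.000
      vertex 4.972 0.011 0.000
      vertex 10.454 6.626 0.000
    endloop
  endfacet
  facet normal 0.0000 0.0000 -1.0000
    outer loop
      vertex 10.245 3.351 0.000
      vertex 8.151 0.824 0.000
      vertex 10.454 6.626 0.000
    endloop
  endfacet
  facet normal 0.8249 0.5226 0.2155
    outer loop
      vertex 10.454 6.626 0.000
      vertex 8.698 9.398 0.000
      vertex 5.310 5.310 22.881
    endloop
  endfacet
  facet normal 0.3604 0.9076 0.2155
    outer loop
      vertex 8.698 9.398 0.000
      vertex 5.648 10.609 0.000
      vertex 5.310 5.310 22.881
    endloop
  endfacet
  facet normal -0.2419 0.9461 0.2155
    outer loop
      vertex 5.648 10.609 0.000
      vertex 2.469 9.796 0.000
      vertex 5.310 5.310 22.881
    endloop
  endfacet
  facet normal -0.7519 0.6231 0.2155
    outer loop
      vertex 2.469 9.796 0.000
      vertex 0.375 7.269 0.000
      vertex 5.310 5.310 22.881
    endloop
  endfacet
  facet normal -0.9745 0.0622 0.2155
    outer loop
      vertex 0.375 7.269 0.000
      vertex 0.166 3.994 0.000
      vertex 5.310 5.310 22.881
    endloop
  endfacet
  facet normal -0.8249 -0.5226 0.2155
    outer loop
      vertex 0.166 3.994 0.000
      vertex 1.922 1.222 0.000
      vertex 5.310 5.310 22.881
    endloop
  endfacet
  facet normal -0.3604 -0.9076 0.2155
    outer loop
      vertex 1.922 1.222 0.000
      vertex 4.972 0.011 0.000
      vertex 5.310 5.310 22.881
    endloop
  endfacet
  facet normal 0.2419 -0.9461 0.2155
    outer loop
      vertex 4.972 0.011 0.000
      vertex 8.151 0.824 0.000
      vertex 5.310 5.310 22.881
    endloop
  endfacet
  facet normal 0.7519 -0.6231 0.2155
    outer loop
      vertex 8.151 0.824 0.000
      vertex 10.245 3.351 0.000
      vertex 5.310 5.310 22.881
    endloop
  endfacet
  facet normal 0.9745 -0.0622 0.2155
    outer loop
      vertex 10.245 3.351 0.000
      vertex 10.454 6.626 0.000
      vertex 5.310 5.310 22.881
    endloop
  endfacet
endsolid part

The G0 Z moves step by Δz≈3.269 mm. The G1 loops shrink linearly with z, so the solid tapers from its base footprint up to z≈22.9. Closing with a flat bottom cap and the tapered top and triangulating gives 18 facets — a regular 10-sided pyramid, base circumscribed radius ≈ 5.31 mm, apex at z ≈ 22.9 mm.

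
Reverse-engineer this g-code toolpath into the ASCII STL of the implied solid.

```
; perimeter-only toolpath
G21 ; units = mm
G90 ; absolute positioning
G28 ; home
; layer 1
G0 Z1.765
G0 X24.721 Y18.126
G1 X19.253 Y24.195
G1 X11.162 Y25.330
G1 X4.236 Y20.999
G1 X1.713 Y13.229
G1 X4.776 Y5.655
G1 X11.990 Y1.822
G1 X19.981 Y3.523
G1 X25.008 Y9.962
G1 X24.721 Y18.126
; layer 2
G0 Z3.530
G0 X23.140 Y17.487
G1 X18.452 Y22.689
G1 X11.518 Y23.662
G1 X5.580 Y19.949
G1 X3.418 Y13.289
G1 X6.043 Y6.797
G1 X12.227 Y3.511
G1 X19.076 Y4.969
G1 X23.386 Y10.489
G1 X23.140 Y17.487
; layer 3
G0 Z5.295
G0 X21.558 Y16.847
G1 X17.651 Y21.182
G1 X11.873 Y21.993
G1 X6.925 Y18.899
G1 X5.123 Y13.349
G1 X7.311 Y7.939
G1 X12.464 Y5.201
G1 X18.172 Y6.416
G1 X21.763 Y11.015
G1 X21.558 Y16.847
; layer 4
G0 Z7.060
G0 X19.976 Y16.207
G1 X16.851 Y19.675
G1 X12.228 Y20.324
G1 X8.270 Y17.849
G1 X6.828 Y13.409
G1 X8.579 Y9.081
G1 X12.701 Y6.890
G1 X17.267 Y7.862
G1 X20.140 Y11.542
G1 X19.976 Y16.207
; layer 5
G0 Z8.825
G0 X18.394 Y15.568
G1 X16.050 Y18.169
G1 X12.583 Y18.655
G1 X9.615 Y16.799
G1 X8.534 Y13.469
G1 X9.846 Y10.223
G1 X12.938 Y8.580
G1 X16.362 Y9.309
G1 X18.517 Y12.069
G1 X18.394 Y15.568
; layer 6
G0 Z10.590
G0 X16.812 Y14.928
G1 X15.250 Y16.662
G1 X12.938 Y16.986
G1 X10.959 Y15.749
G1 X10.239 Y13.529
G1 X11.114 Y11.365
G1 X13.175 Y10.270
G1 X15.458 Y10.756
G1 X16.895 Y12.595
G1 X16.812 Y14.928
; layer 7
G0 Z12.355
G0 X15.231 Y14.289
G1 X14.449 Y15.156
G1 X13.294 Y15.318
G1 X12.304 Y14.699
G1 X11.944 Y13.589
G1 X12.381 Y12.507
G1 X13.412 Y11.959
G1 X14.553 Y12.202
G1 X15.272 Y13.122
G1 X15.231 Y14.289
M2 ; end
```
solid part
  facet normal 0.0000 0.0000 -1.0000
    outer loop
      vertex 10.807 26.999 0.000
      vertex 20.053 25.702 0.000
      vertex 26.303 18.766 0.000
    endloop
  endfacet
  facet normal 0.0000 0.0000 -1.0000
    outer loop
      vertex 2.891 22.049 0.000
      vertex 10.807 26.999 0.000
      vertex 26.303 18.766 0.000
    endloop
  endfacet
  facet normal 0.0000 0.0000 -1.0000
    outer loop
      vertex 0.008 13.169 0.000
      vertex 2.891 22.049 0.000
      vertex 26.303 18.766 0.000
    endloop
  endfacet
  facet normal 0.0000 0.0000 -1.0000
    outer loop
      vertex 3.508 4.513 0.000
      vertex 0.008 13.169 0.000
      vertex 26.303 18.766 0.000
    endloop
  endfacet
  facet normal 0.0000 0.0000 -1.0000
    outer loop
      vertex 11.753 0.132 0.000
      vertex 3.508 4.513 0.000
      vertex 26.303 18.766 0.000
    endloop
  endfacet
  facet normal 0.0000 0.0000 -1.0000
    outer loop
      vertex 20.885 2.076 0.000
      vertex 11.753 0.132 0.000
      vertex 26.303 18.766 0.000
    endloop
  endfacet
  facet normal 0.0000 0.0000 -1.0000
    outer loop
      vertex 26.631 9.435 0.000
      vertex 20.885 2.076 0.000
      vertex 26.303 18.766 0.000
    endloop
  endfacet
  facet normal 0.5499 0.4955 0.6724
    outer loop
      vertex 26.303 18.766 0.000
      vertex 20.053 25.702 0.000
      vertex 13.649 13.649 14.120
    endloop
  endfacet
  facet normal 0.1028 0.7330 0.6724
    outer loop
      vertex 20.053 25.702 0.000
      vertex 10.807 26.999 0.000
      vertex 13.649 13.649 14.120
    endloop
  endfacet
  facet normal -0.3925 0.6276 0.6724
    outer loop
      vertex 10.807 26.999 0.000
      vertex 2.891 22.049 0.000
      vertex 13.649 13.649 14.120
    endloop
  endfacet
  facet normal -0.7040 0.2286 0.6724
    outer loop
      vertex 2.891 22.049 0.000
      vertex 0.008 13.169 0.000
      vertex 13.649 13.649 14.120
    endloop
  endfacet
  facet normal -0.6862 -0.2775 0.6724
    outer loop
      vertex 0.008 13.169 0.000
      vertex 3.508 4.513 0.000
      vertex 13.649 13.649 14.120
    endloop
  endfacet
  facet normal -0.3473 -0.6537 0.6724
    outer loop
      vertex 3.508 4.513 0.000
      vertex 11.753 0.132 0.000
      vertex 13.649 13.649 14.120
    endloop
  endfacet
  facet normal 0.1541 -0.7240 0.6724
    outer loop
      vertex 11.753 0.132 0.000
      vertex 20.885 2.076 0.000
      vertex 13.649 13.649 14.120
    endloop
  endfacet
  facet normal 0.5834 -0.4556 0.6724
    outer loop
      vertex 20.885 2.076 0.000
      vertex 26.631 9.435 0.000
      vertex 13.649 13.649 14.120
    endloop
  endfacet
  facet normal 0.7398 0.0260 0.6724
    outer loop
      vertex 26.631 9.435 0.000
      vertex 26.303 18.766 0.000
      vertex 13.649 13.649 14.120
    endloop
  endfacet
endsolid part

The G0 Z moves step by Δz≈1.765 mm. The G1 loops shrink linearly with z, so the solid tapers from its base footprint up to z≈14.1. Closing with a flat bottom cap and the tapered top and triangulating gives 16 facets — a regular 9-sided pyramid, base circumscribed radius ≈ 13.6 mm, apex at z ≈ 14.1 mm.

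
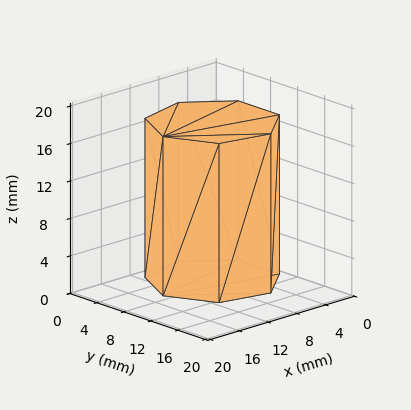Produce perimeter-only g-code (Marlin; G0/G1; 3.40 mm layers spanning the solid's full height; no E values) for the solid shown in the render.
Reading the render: the shape is a regular 7-sided prism (a cylinder approximated with 7 flat sides), circumscribed radius ≈ 7 mm, height ≈ 17 mm (dimensions read to the nearest mm from the axis ticks). For the g-code, the solid's height is divided into equal slices at the stated Δz and each level perimeter traced with G1 moves after a G0 lift.

; perimeter-only toolpath
G21 ; units = mm
G90 ; absolute positioning
G28 ; home
; layer 1
G0 Z3.40
G0 X14.00 Y7.00
G1 X11.36 Y12.47
G1 X5.44 Y13.82
G1 X0.69 Y10.04
G1 X0.69 Y3.96
G1 X5.44 Y0.18
G1 X11.36 Y1.53
G1 X14.00 Y7.00
; layer 2
G0 Z6.80
G0 X14.00 Y7.00
G1 X11.36 Y12.47
G1 X5.44 Y13.82
G1 X0.69 Y10.04
G1 X0.69 Y3.96
G1 X5.44 Y0.18
G1 X11.36 Y1.53
G1 X14.00 Y7.00
; layer 3
G0 Z10.20
G0 X14.00 Y7.00
G1 X11.36 Y12.47
G1 X5.44 Y13.82
G1 X0.69 Y10.04
G1 X0.69 Y3.96
G1 X5.44 Y0.18
G1 X11.36 Y1.53
G1 X14.00 Y7.00
; layer 4
G0 Z13.60
G0 X14.00 Y7.00
G1 X11.36 Y12.47
G1 X5.44 Y13.82
G1 X0.69 Y10.04
G1 X0.69 Y3.96
G1 X5.44 Y0.18
G1 X11.36 Y1.53
G1 X14.00 Y7.00
; layer 5
G0 Z17.00
G0 X14.00 Y7.00
G1 X11.36 Y12.47
G1 X5.44 Y13.82
G1 X0.69 Y10.04
G1 X0.69 Y3.96
G1 X5.44 Y0.18
G1 X11.36 Y1.53
G1 X14.00 Y7.00
M2 ; end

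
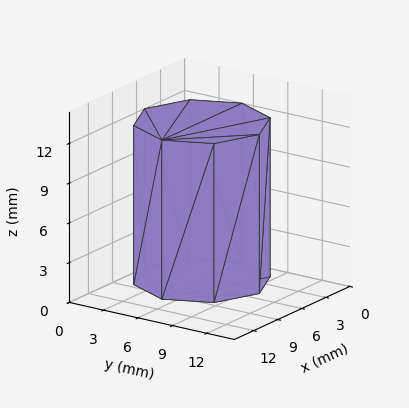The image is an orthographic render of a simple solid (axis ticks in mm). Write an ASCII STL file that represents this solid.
Reading the render: the shape is a regular 8-sided prism (a cylinder approximated with 8 flat sides), circumscribed radius ≈ 5 mm, height ≈ 12 mm (dimensions read to the nearest mm from the axis ticks). For the STL, each face is triangulated and given an outward normal.

solid part
  facet normal 0.0000 0.0000 -1.0000
    outer loop
      vertex 5.0 10.0 0.0
      vertex 8.5 8.5 0.0
      vertex 10.0 5.0 0.0
    endloop
  endfacet
  facet normal 0.0000 0.0000 -1.0000
    outer loop
      vertex 1.5 8.5 0.0
      vertex 5.0 10.0 0.0
      vertex 10.0 5.0 0.0
    endloop
  endfacet
  facet normal 0.0000 0.0000 -1.0000
    outer loop
      vertex 0.0 5.0 0.0
      vertex 1.5 8.5 0.0
      vertex 10.0 5.0 0.0
    endloop
  endfacet
  facet normal 0.0000 0.0000 -1.0000
    outer loop
      vertex 1.5 1.5 0.0
      vertex 0.0 5.0 0.0
      vertex 10.0 5.0 0.0
    endloop
  endfacet
  facet normal 0.0000 0.0000 -1.0000
    outer loop
      vertex 5.0 0.0 0.0
      vertex 1.5 1.5 0.0
      vertex 10.0 5.0 0.0
    endloop
  endfacet
  facet normal 0.0000 0.0000 -1.0000
    outer loop
      vertex 8.5 1.5 0.0
      vertex 5.0 0.0 0.0
      vertex 10.0 5.0 0.0
    endloop
  endfacet
  facet normal 0.0000 0.0000 1.0000
    outer loop
      vertex 10.0 5.0 12.0
      vertex 8.5 8.5 12.0
      vertex 5.0 10.0 12.0
    endloop
  endfacet
  facet normal 0.0000 0.0000 1.0000
    outer loop
      vertex 10.0 5.0 12.0
      vertex 5.0 10.0 12.0
      vertex 1.5 8.5 12.0
    endloop
  endfacet
  facet normal 0.0000 0.0000 1.0000
    outer loop
      vertex 10.0 5.0 12.0
      vertex 1.5 8.5 12.0
      vertex 0.0 5.0 12.0
    endloop
  endfacet
  facet normal 0.0000 0.0000 1.0000
    outer loop
      vertex 10.0 5.0 12.0
      vertex 0.0 5.0 12.0
      vertex 1.5 1.5 12.0
    endloop
  endfacet
  facet normal 0.0000 0.0000 1.0000
    outer loop
      vertex 10.0 5.0 12.0
      vertex 1.5 1.5 12.0
      vertex 5.0 0.0 12.0
    endloop
  endfacet
  facet normal 0.0000 0.0000 1.0000
    outer loop
      vertex 10.0 5.0 12.0
      vertex 5.0 0.0 12.0
      vertex 8.5 1.5 12.0
    endloop
  endfacet
  facet normal 0.9191 0.3939 0.0000
    outer loop
      vertex 10.0 5.0 0.0
      vertex 8.5 8.5 0.0
      vertex 8.5 8.5 12.0
    endloop
  endfacet
  facet normal 0.9191 0.3939 0.0000
    outer loop
      vertex 10.0 5.0 0.0
      vertex 8.5 8.5 12.0
      vertex 10.0 5.0 12.0
    endloop
  endfacet
  facet normal 0.3939 0.9191 0.0000
    outer loop
      vertex 8.5 8.5 0.0
      vertex 5.0 10.0 0.0
      vertex 5.0 10.0 12.0
    endloop
  endfacet
  facet normal 0.3939 0.9191 0.0000
    outer loop
      vertex 8.5 8.5 0.0
      vertex 5.0 10.0 12.0
      vertex 8.5 8.5 12.0
    endloop
  endfacet
  facet normal -0.3939 0.9191 0.0000
    outer loop
      vertex 5.0 10.0 0.0
      vertex 1.5 8.5 0.0
      vertex 1.5 8.5 12.0
    endloop
  endfacet
  facet normal -0.3939 0.9191 0.0000
    outer loop
      vertex 5.0 10.0 0.0
      vertex 1.5 8.5 12.0
      vertex 5.0 10.0 12.0
    endloop
  endfacet
  facet normal -0.9191 0.3939 0.0000
    outer loop
      vertex 1.5 8.5 0.0
      vertex 0.0 5.0 0.0
      vertex 0.0 5.0 12.0
    endloop
  endfacet
  facet normal -0.9191 0.3939 0.0000
    outer loop
      vertex 1.5 8.5 0.0
      vertex 0.0 5.0 12.0
      vertex 1.5 8.5 12.0
    endloop
  endfacet
  facet normal -0.9191 -0.3939 0.0000
    outer loop
      vertex 0.0 5.0 0.0
      vertex 1.5 1.5 0.0
      vertex 1.5 1.5 12.0
    endloop
  endfacet
  facet normal -0.9191 -0.3939 0.0000
    outer loop
      vertex 0.0 5.0 0.0
      vertex 1.5 1.5 12.0
      vertex 0.0 5.0 12.0
    endloop
  endfacet
  facet normal -0.3939 -0.9191 0.0000
    outer loop
      vertex 1.5 1.5 0.0
      vertex 5.0 0.0 0.0
      vertex 5.0 0.0 12.0
    endloop
  endfacet
  facet normal -0.3939 -0.9191 0.0000
    outer loop
      vertex 1.5 1.5 0.0
      vertex 5.0 0.0 12.0
      vertex 1.5 1.5 12.0
    endloop
  endfacet
  facet normal 0.3939 -0.9191 0.0000
    outer loop
      vertex 5.0 0.0 0.0
      vertex 8.5 1.5 0.0
      vertex 8.5 1.5 12.0
    endloop
  endfacet
  facet normal 0.3939 -0.9191 0.0000
    outer loop
      vertex 5.0 0.0 0.0
      vertex 8.5 1.5 12.0
      vertex 5.0 0.0 12.0
    endloop
  endfacet
  facet normal 0.9191 -0.3939 0.0000
    outer loop
      vertex 8.5 1.5 0.0
      vertex 10.0 5.0 0.0
      vertex 10.0 5.0 12.0
    endloop
  endfacet
  facet normal 0.9191 -0.3939 0.0000
    outer loop
      vertex 8.5 1.5 0.0
      vertex 10.0 5.0 12.0
      vertex 8.5 1.5 12.0
    endloop
  endfacet
endsolid part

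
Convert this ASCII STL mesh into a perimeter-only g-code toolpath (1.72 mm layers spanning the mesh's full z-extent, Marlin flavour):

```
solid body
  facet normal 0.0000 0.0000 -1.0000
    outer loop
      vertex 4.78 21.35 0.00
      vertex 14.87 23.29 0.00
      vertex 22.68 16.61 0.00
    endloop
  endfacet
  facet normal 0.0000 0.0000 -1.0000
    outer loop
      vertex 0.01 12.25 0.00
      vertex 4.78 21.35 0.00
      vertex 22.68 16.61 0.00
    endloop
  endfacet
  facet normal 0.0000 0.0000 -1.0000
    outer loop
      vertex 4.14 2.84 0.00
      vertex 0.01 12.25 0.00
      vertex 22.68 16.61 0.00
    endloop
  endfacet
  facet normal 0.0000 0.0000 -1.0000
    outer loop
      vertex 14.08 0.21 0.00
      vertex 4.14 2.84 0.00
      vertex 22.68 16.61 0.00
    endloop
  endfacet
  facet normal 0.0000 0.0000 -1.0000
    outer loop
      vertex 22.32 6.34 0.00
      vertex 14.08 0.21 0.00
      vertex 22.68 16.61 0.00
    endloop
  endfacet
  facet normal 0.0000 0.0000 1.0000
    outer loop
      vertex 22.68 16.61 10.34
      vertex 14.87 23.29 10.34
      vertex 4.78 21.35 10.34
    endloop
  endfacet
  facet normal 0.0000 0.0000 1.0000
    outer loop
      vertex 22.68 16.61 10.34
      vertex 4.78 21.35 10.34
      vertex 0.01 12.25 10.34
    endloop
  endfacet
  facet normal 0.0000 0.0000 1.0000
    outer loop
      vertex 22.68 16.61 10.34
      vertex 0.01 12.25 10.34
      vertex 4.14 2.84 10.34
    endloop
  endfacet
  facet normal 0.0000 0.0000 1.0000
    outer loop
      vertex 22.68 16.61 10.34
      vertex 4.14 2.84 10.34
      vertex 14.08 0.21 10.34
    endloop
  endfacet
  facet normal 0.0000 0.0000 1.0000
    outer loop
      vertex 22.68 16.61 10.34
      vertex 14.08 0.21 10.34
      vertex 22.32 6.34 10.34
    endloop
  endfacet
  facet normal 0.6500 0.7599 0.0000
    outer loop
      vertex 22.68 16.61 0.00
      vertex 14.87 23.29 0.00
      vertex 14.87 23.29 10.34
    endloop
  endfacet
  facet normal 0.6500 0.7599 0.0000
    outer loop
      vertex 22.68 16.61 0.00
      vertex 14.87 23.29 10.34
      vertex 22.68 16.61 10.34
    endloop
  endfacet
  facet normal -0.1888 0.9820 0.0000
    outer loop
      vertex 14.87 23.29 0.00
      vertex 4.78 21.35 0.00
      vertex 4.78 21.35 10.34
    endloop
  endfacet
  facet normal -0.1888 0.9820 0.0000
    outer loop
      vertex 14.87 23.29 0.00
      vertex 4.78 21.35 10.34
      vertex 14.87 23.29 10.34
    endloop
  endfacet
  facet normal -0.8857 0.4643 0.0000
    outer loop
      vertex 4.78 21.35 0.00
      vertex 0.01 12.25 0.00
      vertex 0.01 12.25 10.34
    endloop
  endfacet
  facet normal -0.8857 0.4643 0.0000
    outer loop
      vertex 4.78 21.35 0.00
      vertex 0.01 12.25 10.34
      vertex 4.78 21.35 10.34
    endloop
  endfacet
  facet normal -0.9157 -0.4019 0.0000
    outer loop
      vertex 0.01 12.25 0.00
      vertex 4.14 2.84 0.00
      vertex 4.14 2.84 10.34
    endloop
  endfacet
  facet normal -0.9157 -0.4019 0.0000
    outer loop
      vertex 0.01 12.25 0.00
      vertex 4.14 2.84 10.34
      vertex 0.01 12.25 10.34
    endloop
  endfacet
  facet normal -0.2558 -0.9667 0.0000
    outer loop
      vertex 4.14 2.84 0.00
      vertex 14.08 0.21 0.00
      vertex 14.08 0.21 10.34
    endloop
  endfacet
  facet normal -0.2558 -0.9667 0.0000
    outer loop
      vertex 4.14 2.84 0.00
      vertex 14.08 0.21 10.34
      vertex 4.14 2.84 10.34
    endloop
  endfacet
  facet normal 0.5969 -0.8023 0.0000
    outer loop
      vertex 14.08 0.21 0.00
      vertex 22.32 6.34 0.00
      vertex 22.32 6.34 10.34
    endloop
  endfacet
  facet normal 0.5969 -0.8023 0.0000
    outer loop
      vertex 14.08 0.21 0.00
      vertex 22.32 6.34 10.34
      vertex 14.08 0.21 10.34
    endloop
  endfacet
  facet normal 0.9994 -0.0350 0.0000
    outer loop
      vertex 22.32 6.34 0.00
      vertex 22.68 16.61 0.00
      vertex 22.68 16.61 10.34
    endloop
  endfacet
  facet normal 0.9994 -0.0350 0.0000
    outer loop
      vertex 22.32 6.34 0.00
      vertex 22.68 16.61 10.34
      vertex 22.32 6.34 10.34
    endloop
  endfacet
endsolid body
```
; perimeter-only toolpath
G21 ; units = mm
G90 ; absolute positioning
G28 ; home
; layer 1
G0 Z1.72
G0 X22.68 Y16.61
G1 X14.87 Y23.29
G1 X4.78 Y21.35
G1 X0.01 Y12.25
G1 X4.14 Y2.84
G1 X14.08 Y0.21
G1 X22.32 Y6.34
G1 X22.68 Y16.61
; layer 2
G0 Z3.45
G0 X22.68 Y16.61
G1 X14.87 Y23.29
G1 X4.78 Y21.35
G1 X0.01 Y12.25
G1 X4.14 Y2.84
G1 X14.08 Y0.21
G1 X22.32 Y6.34
G1 X22.68 Y16.61
; layer 3
G0 Z5.17
G0 X22.68 Y16.61
G1 X14.87 Y23.29
G1 X4.78 Y21.35
G1 X0.01 Y12.25
G1 X4.14 Y2.84
G1 X14.08 Y0.21
G1 X22.32 Y6.34
G1 X22.68 Y16.61
; layer 4
G0 Z6.89
G0 X22.68 Y16.61
G1 X14.87 Y23.29
G1 X4.78 Y21.35
G1 X0.01 Y12.25
G1 X4.14 Y2.84
G1 X14.08 Y0.21
G1 X22.32 Y6.34
G1 X22.68 Y16.61
; layer 5
G0 Z8.62
G0 X22.68 Y16.61
G1 X14.87 Y23.29
G1 X4.78 Y21.35
G1 X0.01 Y12.25
G1 X4.14 Y2.84
G1 X14.08 Y0.21
G1 X22.32 Y6.34
G1 X22.68 Y16.61
; layer 6
G0 Z10.34
G0 X22.68 Y16.61
G1 X14.87 Y23.29
G1 X4.78 Y21.35
G1 X0.01 Y12.25
G1 X4.14 Y2.84
G1 X14.08 Y0.21
G1 X22.32 Y6.34
G1 X22.68 Y16.61
M2 ; end

The solid is a regular 7-sided prism (a cylinder approximated with 7 flat sides), circumscribed radius ≈ 11.8 mm, height ≈ 10.3 mm. Slicing at Δz = 1.72 mm — 6 equal slices spanning the solid's height, so layer i sits at z = i·h/6 — gives 6 non-empty perimeters. Each is a 7-segment closed polygon; G0 lifts to the layer z and rapids to the start vertex, then G1 traces the edges.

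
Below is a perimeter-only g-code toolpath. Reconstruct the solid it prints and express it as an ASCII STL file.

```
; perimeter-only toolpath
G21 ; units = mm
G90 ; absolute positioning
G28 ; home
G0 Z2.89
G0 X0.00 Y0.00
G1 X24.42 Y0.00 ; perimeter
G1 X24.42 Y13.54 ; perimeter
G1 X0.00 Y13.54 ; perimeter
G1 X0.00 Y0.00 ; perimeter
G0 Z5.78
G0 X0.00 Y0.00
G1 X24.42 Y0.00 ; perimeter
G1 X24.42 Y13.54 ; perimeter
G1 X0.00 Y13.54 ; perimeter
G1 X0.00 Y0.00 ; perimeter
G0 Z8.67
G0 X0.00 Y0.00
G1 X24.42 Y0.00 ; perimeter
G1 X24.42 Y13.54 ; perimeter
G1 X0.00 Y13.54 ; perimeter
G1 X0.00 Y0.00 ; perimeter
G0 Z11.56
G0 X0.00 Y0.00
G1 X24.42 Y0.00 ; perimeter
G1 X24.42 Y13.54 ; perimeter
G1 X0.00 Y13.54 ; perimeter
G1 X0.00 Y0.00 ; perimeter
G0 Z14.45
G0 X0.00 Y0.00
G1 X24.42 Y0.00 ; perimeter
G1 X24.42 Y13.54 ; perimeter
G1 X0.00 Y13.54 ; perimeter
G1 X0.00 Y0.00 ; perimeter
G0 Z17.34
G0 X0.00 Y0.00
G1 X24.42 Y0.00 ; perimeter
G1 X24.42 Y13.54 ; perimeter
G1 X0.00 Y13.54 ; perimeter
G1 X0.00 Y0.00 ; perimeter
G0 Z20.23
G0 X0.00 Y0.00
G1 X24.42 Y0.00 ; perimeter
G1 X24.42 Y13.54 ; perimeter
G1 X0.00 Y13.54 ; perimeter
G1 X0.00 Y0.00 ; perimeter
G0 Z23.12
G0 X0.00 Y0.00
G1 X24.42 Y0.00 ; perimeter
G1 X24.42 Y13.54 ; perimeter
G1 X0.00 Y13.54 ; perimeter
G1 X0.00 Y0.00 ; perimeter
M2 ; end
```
solid part
  facet normal 0.0000 0.0000 -1.0000
    outer loop
      vertex 24.42 13.54 0.00
      vertex 24.42 0.00 0.00
      vertex 0.00 0.00 0.00
    endloop
  endfacet
  facet normal 0.0000 0.0000 -1.0000
    outer loop
      vertex 0.00 13.54 0.00
      vertex 24.42 13.54 0.00
      vertex 0.00 0.00 0.00
    endloop
  endfacet
  facet normal 0.0000 0.0000 1.0000
    outer loop
      vertex 0.00 0.00 23.12
      vertex 24.42 0.00 23.12
      vertex 24.42 13.54 23.12
    endloop
  endfacet
  facet normal 0.0000 0.0000 1.0000
    outer loop
      vertex 0.00 0.00 23.12
      vertex 24.42 13.54 23.12
      vertex 0.00 13.54 23.12
    endloop
  endfacet
  facet normal 0.0000 -1.0000 0.0000
    outer loop
      vertex 0.00 0.00 0.00
      vertex 24.42 0.00 0.00
      vertex 24.42 0.00 23.12
    endloop
  endfacet
  facet normal 0.0000 -1.0000 0.0000
    outer loop
      vertex 0.00 0.00 0.00
      vertex 24.42 0.00 23.12
      vertex 0.00 0.00 23.12
    endloop
  endfacet
  facet normal 0.0000 1.0000 0.0000
    outer loop
      vertex 24.42 13.54 23.12
      vertex 24.42 13.54 0.00
      vertex 0.00 13.54 0.00
    endloop
  endfacet
  facet normal 0.0000 1.0000 0.0000
    outer loop
      vertex 0.00 13.54 23.12
      vertex 24.42 13.54 23.12
      vertex 0.00 13.54 0.00
    endloop
  endfacet
  facet normal -1.0000 0.0000 0.0000
    outer loop
      vertex 0.00 13.54 23.12
      vertex 0.00 13.54 0.00
      vertex 0.00 0.00 0.00
    endloop
  endfacet
  facet normal -1.0000 0.0000 0.0000
    outer loop
      vertex 0.00 0.00 23.12
      vertex 0.00 13.54 23.12
      vertex 0.00 0.00 0.00
    endloop
  endfacet
  facet normal 1.0000 0.0000 0.0000
    outer loop
      vertex 24.42 0.00 0.00
      vertex 24.42 13.54 0.00
      vertex 24.42 13.54 23.12
    endloop
  endfacet
  facet normal 1.0000 0.0000 0.0000
    outer loop
      vertex 24.42 0.00 0.00
      vertex 24.42 13.54 23.12
      vertex 24.42 0.00 23.12
    endloop
  endfacet
endsolid part

The G0 Z moves step by Δz≈2.89 mm. Every layer's G1 loop is the same polygon, so the solid is a straight extrusion of it from z=0 to z≈23.1. Closing with flat bottom and top caps and triangulating gives 12 facets — a rectangular box, roughly 24.4 × 13.5 mm footprint and 23.1 mm tall.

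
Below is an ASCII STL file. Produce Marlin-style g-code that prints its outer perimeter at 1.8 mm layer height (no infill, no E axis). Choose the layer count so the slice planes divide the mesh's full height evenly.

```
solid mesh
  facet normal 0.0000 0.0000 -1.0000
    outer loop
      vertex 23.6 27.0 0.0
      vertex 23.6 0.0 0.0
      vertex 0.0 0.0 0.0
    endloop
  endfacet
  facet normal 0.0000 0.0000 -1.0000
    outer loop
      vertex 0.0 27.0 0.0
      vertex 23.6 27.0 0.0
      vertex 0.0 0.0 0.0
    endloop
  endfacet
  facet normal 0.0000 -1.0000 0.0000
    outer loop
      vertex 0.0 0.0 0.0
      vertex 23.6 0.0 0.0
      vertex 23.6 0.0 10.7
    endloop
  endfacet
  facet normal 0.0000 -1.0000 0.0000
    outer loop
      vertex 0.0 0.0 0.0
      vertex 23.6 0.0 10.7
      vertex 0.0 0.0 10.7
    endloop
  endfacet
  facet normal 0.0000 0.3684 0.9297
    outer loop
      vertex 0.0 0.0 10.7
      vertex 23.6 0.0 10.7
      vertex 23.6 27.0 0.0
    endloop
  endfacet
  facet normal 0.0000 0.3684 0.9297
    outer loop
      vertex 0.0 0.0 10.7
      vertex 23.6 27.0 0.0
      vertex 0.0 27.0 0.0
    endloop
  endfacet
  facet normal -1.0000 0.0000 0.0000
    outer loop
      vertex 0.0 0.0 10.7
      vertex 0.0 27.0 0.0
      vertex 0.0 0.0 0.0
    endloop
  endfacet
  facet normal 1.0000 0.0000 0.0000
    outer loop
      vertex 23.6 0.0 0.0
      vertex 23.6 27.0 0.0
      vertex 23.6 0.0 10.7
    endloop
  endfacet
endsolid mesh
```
; perimeter-only toolpath
G21 ; units = mm
G90 ; absolute positioning
G28 ; home
; layer 1
G0 Z1.8
G0 X0.0 Y0.0
G1 X23.6 Y0.0
G1 X23.6 Y22.5
G1 X0.0 Y22.5
G1 X0.0 Y0.0
; layer 2
G0 Z3.6
G0 X0.0 Y0.0
G1 X23.6 Y0.0
G1 X23.6 Y18.0
G1 X0.0 Y18.0
G1 X0.0 Y0.0
; layer 3
G0 Z5.3
G0 X0.0 Y0.0
G1 X23.6 Y0.0
G1 X23.6 Y13.5
G1 X0.0 Y13.5
G1 X0.0 Y0.0
; layer 4
G0 Z7.1
G0 X0.0 Y0.0
G1 X23.6 Y0.0
G1 X23.6 Y9.0
G1 X0.0 Y9.0
G1 X0.0 Y0.0
; layer 5
G0 Z8.9
G0 X0.0 Y0.0
G1 X23.6 Y0.0
G1 X23.6 Y4.5
G1 X0.0 Y4.5
G1 X0.0 Y0.0
M2 ; end

The solid is a wedge (ramp): 23.6 × 27 mm base, rising to 10.7 mm along the y=0 edge and sloping linearly to z=0 at y=27. Slicing at Δz = 1.8 mm — 6 equal slices spanning the solid's height, so layer i sits at z = i·h/6 — gives 5 non-empty perimeters. Each is a 4-segment closed polygon; G0 lifts to the layer z and rapids to the start vertex, then G1 traces the edges. The cross-section shrinks linearly with z (the slice at the apex is degenerate and omitted).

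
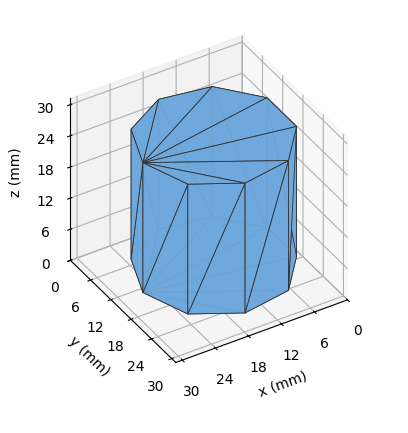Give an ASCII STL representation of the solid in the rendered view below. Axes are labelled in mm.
Reading the render: the shape is a regular 9-sided prism (a cylinder approximated with 9 flat sides), circumscribed radius ≈ 13 mm, height ≈ 25 mm (dimensions read to the nearest mm from the axis ticks). For the STL, each face is triangulated and given an outward normal.

solid part
  facet normal 0.0000 0.0000 -1.0000
    outer loop
      vertex 15.3 25.8 0.0
      vertex 23.0 21.4 0.0
      vertex 26.0 13.0 0.0
    endloop
  endfacet
  facet normal 0.0000 0.0000 -1.0000
    outer loop
      vertex 6.5 24.3 0.0
      vertex 15.3 25.8 0.0
      vertex 26.0 13.0 0.0
    endloop
  endfacet
  facet normal 0.0000 0.0000 -1.0000
    outer loop
      vertex 0.8 17.4 0.0
      vertex 6.5 24.3 0.0
      vertex 26.0 13.0 0.0
    endloop
  endfacet
  facet normal 0.0000 0.0000 -1.0000
    outer loop
      vertex 0.8 8.6 0.0
      vertex 0.8 17.4 0.0
      vertex 26.0 13.0 0.0
    endloop
  endfacet
  facet normal 0.0000 0.0000 -1.0000
    outer loop
      vertex 6.5 1.7 0.0
      vertex 0.8 8.6 0.0
      vertex 26.0 13.0 0.0
    endloop
  endfacet
  facet normal 0.0000 0.0000 -1.0000
    outer loop
      vertex 15.3 0.2 0.0
      vertex 6.5 1.7 0.0
      vertex 26.0 13.0 0.0
    endloop
  endfacet
  facet normal 0.0000 0.0000 -1.0000
    outer loop
      vertex 23.0 4.6 0.0
      vertex 15.3 0.2 0.0
      vertex 26.0 13.0 0.0
    endloop
  endfacet
  facet normal 0.0000 0.0000 1.0000
    outer loop
      vertex 26.0 13.0 25.0
      vertex 23.0 21.4 25.0
      vertex 15.3 25.8 25.0
    endloop
  endfacet
  facet normal 0.0000 0.0000 1.0000
    outer loop
      vertex 26.0 13.0 25.0
      vertex 15.3 25.8 25.0
      vertex 6.5 24.3 25.0
    endloop
  endfacet
  facet normal 0.0000 0.0000 1.0000
    outer loop
      vertex 26.0 13.0 25.0
      vertex 6.5 24.3 25.0
      vertex 0.8 17.4 25.0
    endloop
  endfacet
  facet normal 0.0000 0.0000 1.0000
    outer loop
      vertex 26.0 13.0 25.0
      vertex 0.8 17.4 25.0
      vertex 0.8 8.6 25.0
    endloop
  endfacet
  facet normal 0.0000 0.0000 1.0000
    outer loop
      vertex 26.0 13.0 25.0
      vertex 0.8 8.6 25.0
      vertex 6.5 1.7 25.0
    endloop
  endfacet
  facet normal 0.0000 0.0000 1.0000
    outer loop
      vertex 26.0 13.0 25.0
      vertex 6.5 1.7 25.0
      vertex 15.3 0.2 25.0
    endloop
  endfacet
  facet normal 0.0000 0.0000 1.0000
    outer loop
      vertex 26.0 13.0 25.0
      vertex 15.3 0.2 25.0
      vertex 23.0 4.6 25.0
    endloop
  endfacet
  facet normal 0.9417 0.3363 0.0000
    outer loop
      vertex 26.0 13.0 0.0
      vertex 23.0 21.4 0.0
      vertex 23.0 21.4 25.0
    endloop
  endfacet
  facet normal 0.9417 0.3363 0.0000
    outer loop
      vertex 26.0 13.0 0.0
      vertex 23.0 21.4 25.0
      vertex 26.0 13.0 25.0
    endloop
  endfacet
  facet normal 0.4961 0.8682 0.0000
    outer loop
      vertex 23.0 21.4 0.0
      vertex 15.3 25.8 0.0
      vertex 15.3 25.8 25.0
    endloop
  endfacet
  facet normal 0.4961 0.8682 0.0000
    outer loop
      vertex 23.0 21.4 0.0
      vertex 15.3 25.8 25.0
      vertex 23.0 21.4 25.0
    endloop
  endfacet
  facet normal -0.1680 0.9858 0.0000
    outer loop
      vertex 15.3 25.8 0.0
      vertex 6.5 24.3 0.0
      vertex 6.5 24.3 25.0
    endloop
  endfacet
  facet normal -0.1680 0.9858 0.0000
    outer loop
      vertex 15.3 25.8 0.0
      vertex 6.5 24.3 25.0
      vertex 15.3 25.8 25.0
    endloop
  endfacet
  facet normal -0.7710 0.6369 0.0000
    outer loop
      vertex 6.5 24.3 0.0
      vertex 0.8 17.4 0.0
      vertex 0.8 17.4 25.0
    endloop
  endfacet
  facet normal -0.7710 0.6369 0.0000
    outer loop
      vertex 6.5 24.3 0.0
      vertex 0.8 17.4 25.0
      vertex 6.5 24.3 25.0
    endloop
  endfacet
  facet normal -1.0000 0.0000 0.0000
    outer loop
      vertex 0.8 17.4 0.0
      vertex 0.8 8.6 0.0
      vertex 0.8 8.6 25.0
    endloop
  endfacet
  facet normal -1.0000 0.0000 0.0000
    outer loop
      vertex 0.8 17.4 0.0
      vertex 0.8 8.6 25.0
      vertex 0.8 17.4 25.0
    endloop
  endfacet
  facet normal -0.7710 -0.6369 0.0000
    outer loop
      vertex 0.8 8.6 0.0
      vertex 6.5 1.7 0.0
      vertex 6.5 1.7 25.0
    endloop
  endfacet
  facet normal -0.7710 -0.6369 0.0000
    outer loop
      vertex 0.8 8.6 0.0
      vertex 6.5 1.7 25.0
      vertex 0.8 8.6 25.0
    endloop
  endfacet
  facet normal -0.1680 -0.9858 0.0000
    outer loop
      vertex 6.5 1.7 0.0
      vertex 15.3 0.2 0.0
      vertex 15.3 0.2 25.0
    endloop
  endfacet
  facet normal -0.1680 -0.9858 0.0000
    outer loop
      vertex 6.5 1.7 0.0
      vertex 15.3 0.2 25.0
      vertex 6.5 1.7 25.0
    endloop
  endfacet
  facet normal 0.4961 -0.8682 0.0000
    outer loop
      vertex 15.3 0.2 0.0
      vertex 23.0 4.6 0.0
      vertex 23.0 4.6 25.0
    endloop
  endfacet
  facet normal 0.4961 -0.8682 0.0000
    outer loop
      vertex 15.3 0.2 0.0
      vertex 23.0 4.6 25.0
      vertex 15.3 0.2 25.0
    endloop
  endfacet
  facet normal 0.9417 -0.3363 0.0000
    outer loop
      vertex 23.0 4.6 0.0
      vertex 26.0 13.0 0.0
      vertex 26.0 13.0 25.0
    endloop
  endfacet
  facet normal 0.9417 -0.3363 0.0000
    outer loop
      vertex 23.0 4.6 0.0
      vertex 26.0 13.0 25.0
      vertex 23.0 4.6 25.0
    endloop
  endfacet
endsolid part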